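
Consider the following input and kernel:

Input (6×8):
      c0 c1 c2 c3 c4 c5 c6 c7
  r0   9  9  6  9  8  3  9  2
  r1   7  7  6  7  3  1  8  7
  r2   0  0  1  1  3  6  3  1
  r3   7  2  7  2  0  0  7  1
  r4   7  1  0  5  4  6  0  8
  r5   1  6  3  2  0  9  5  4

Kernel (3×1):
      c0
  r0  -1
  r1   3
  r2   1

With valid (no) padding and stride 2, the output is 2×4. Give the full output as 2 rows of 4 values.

12 13 4 18
28 20 1 18

Output[0,0]: The receptive field on the input at this output position is [9 / 7 / 0]. Elementwise product with the kernel and sum: 9·-1 + 7·3 + 0·1.
Output[0,1]: The receptive field on the input at this output position is [6 / 6 / 1]. Elementwise product with the kernel and sum: 6·-1 + 6·3 + 1·1.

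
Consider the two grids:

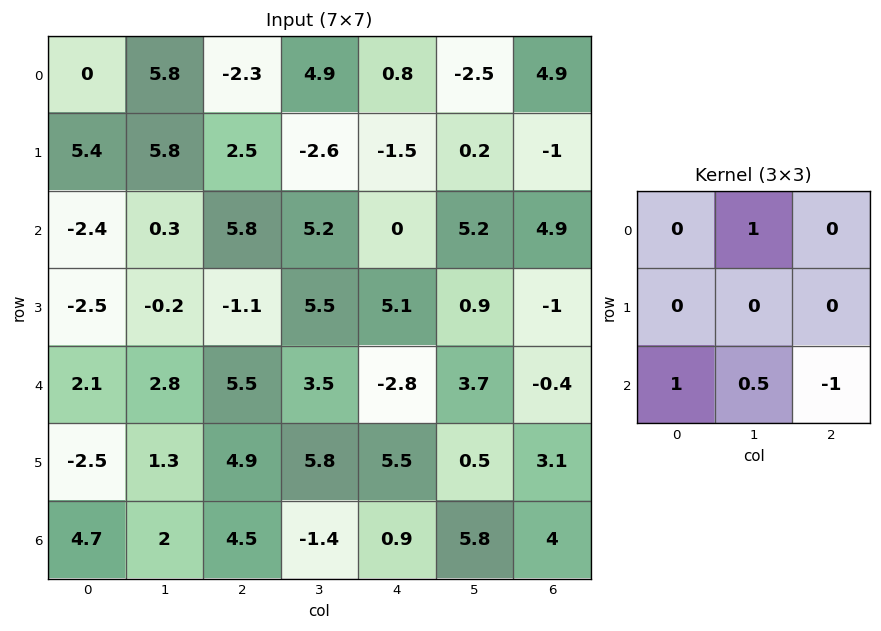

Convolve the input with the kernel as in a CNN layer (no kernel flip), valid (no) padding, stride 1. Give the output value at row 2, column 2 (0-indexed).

The receptive field on the input at this output position is [5.8 5.2 0 / -1.1 5.5 5.1 / 5.5 3.5 -2.8]. Elementwise product with the kernel and sum: 5.2·1 + 5.5·1 + 3.5·0.5 + -2.8·-1.

15.25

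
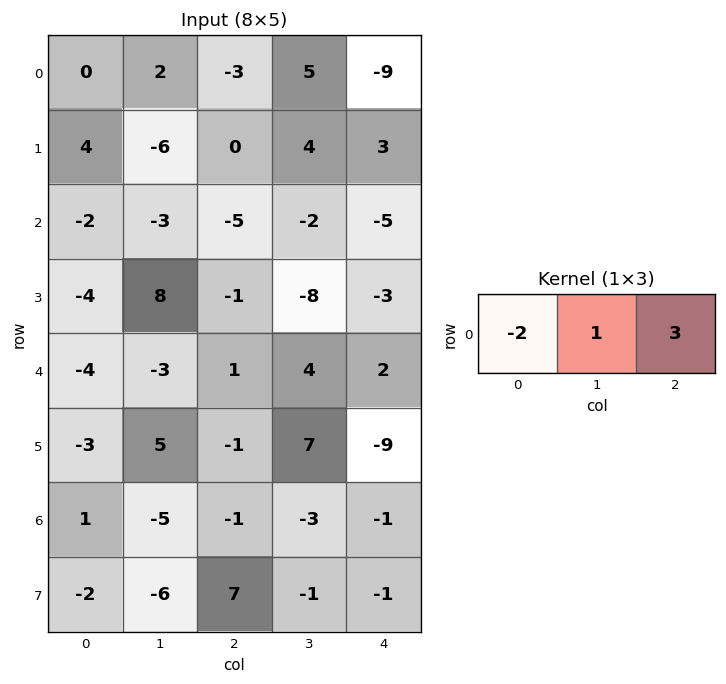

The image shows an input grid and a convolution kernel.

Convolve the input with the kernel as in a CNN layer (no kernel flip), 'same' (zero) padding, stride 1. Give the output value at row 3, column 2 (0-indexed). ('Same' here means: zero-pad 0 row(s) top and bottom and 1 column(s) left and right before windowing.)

The receptive field on the zero-padded input at this output position is [8 -1 -8]. Elementwise product with the kernel and sum: 8·-2 + -1·1 + -8·3.

-41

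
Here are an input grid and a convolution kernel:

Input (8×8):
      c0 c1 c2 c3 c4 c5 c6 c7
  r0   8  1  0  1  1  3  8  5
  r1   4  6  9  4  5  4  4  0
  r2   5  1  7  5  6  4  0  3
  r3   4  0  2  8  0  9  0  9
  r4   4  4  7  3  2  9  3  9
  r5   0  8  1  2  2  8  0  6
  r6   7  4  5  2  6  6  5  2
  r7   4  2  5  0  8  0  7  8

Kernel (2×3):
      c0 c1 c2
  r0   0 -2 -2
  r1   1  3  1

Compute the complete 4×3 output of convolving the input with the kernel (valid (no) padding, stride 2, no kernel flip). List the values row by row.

29 22 -1
-10 4 19
3 -1 2
-3 -3 -7

Output[0,0]: The receptive field on the input at this output position is [8 1 0 / 4 6 9]. Elementwise product with the kernel and sum: 1·-2 + 0·-2 + 4·1 + 6·3 + 9·1.
Output[0,1]: The receptive field on the input at this output position is [0 1 1 / 9 4 5]. Elementwise product with the kernel and sum: 1·-2 + 1·-2 + 9·1 + 4·3 + 5·1.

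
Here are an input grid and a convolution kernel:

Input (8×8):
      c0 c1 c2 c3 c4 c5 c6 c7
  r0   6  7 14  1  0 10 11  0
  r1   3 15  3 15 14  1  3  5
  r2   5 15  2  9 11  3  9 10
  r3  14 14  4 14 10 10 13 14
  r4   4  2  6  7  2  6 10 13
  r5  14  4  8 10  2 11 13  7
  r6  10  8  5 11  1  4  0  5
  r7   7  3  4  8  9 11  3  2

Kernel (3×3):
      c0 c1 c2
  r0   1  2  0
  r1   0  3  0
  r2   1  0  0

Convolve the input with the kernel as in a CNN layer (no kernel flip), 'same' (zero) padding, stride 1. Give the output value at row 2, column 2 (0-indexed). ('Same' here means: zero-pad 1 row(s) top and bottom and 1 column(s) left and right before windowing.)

41

The receptive field on the zero-padded input at this output position is [15 3 15 / 15 2 9 / 14 4 14]. Elementwise product with the kernel and sum: 15·1 + 3·2 + 2·3 + 14·1.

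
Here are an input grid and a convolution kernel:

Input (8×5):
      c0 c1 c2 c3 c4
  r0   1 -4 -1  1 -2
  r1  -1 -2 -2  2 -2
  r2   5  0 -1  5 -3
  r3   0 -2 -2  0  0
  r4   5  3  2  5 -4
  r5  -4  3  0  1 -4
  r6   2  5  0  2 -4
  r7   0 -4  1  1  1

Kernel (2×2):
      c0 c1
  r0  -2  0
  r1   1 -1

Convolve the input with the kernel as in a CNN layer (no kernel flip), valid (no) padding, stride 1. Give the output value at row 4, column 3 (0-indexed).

-5

The receptive field on the input at this output position is [5 -4 / 1 -4]. Elementwise product with the kernel and sum: 5·-2 + 1·1 + -4·-1.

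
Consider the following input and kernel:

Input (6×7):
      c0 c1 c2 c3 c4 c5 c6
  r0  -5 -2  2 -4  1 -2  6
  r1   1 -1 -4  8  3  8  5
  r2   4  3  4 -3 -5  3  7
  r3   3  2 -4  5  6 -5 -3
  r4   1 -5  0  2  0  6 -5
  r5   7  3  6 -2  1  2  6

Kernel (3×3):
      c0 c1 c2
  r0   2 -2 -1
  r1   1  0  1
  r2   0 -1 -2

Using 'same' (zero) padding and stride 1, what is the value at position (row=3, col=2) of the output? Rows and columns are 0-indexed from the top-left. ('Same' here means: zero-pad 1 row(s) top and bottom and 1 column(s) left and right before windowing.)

4

The receptive field on the zero-padded input at this output position is [3 4 -3 / 2 -4 5 / -5 0 2]. Elementwise product with the kernel and sum: 3·2 + 4·-2 + -3·-1 + 2·1 + 5·1 + 0·-1 + 2·-2.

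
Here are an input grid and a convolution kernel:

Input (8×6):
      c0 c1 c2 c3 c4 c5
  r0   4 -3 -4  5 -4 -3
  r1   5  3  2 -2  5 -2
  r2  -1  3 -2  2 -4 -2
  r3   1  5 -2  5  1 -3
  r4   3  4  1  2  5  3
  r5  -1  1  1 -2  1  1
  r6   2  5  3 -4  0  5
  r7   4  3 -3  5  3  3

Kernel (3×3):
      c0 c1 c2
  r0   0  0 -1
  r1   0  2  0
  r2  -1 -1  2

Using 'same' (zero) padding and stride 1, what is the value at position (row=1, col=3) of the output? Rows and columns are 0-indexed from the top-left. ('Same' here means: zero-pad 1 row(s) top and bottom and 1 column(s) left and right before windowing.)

-8

The receptive field on the zero-padded input at this output position is [-4 5 -4 / 2 -2 5 / -2 2 -4]. Elementwise product with the kernel and sum: -4·-1 + -2·2 + -2·-1 + 2·-1 + -4·2.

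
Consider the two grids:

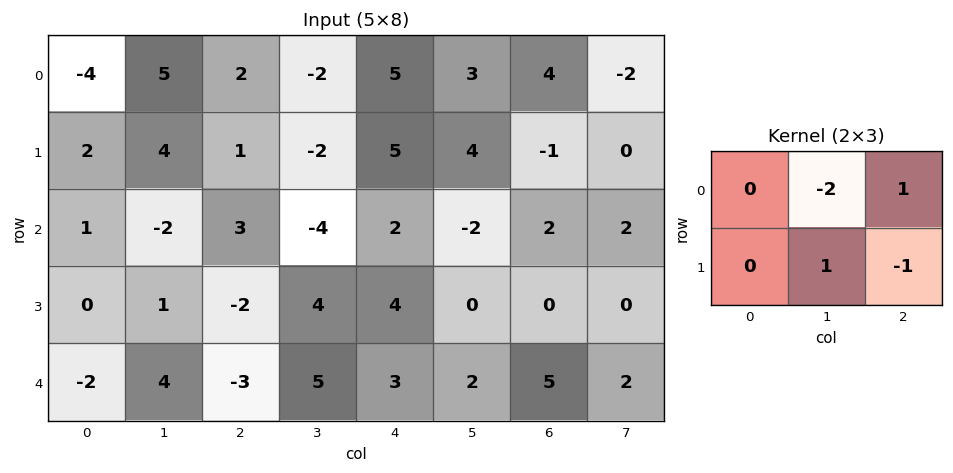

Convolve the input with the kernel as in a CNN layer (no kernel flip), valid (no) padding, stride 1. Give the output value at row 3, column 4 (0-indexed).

-3

The receptive field on the input at this output position is [4 0 0 / 3 2 5]. Elementwise product with the kernel and sum: 0·-2 + 0·1 + 2·1 + 5·-1.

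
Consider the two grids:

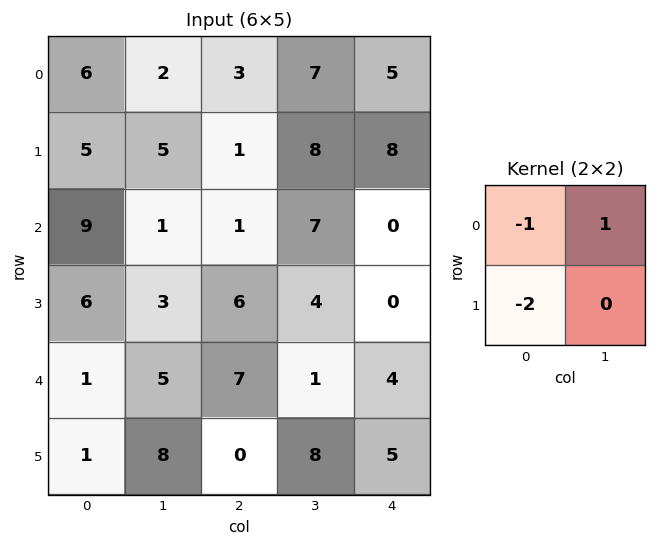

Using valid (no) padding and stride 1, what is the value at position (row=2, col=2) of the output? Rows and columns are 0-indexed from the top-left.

The receptive field on the input at this output position is [1 7 / 6 4]. Elementwise product with the kernel and sum: 1·-1 + 7·1 + 6·-2.

-6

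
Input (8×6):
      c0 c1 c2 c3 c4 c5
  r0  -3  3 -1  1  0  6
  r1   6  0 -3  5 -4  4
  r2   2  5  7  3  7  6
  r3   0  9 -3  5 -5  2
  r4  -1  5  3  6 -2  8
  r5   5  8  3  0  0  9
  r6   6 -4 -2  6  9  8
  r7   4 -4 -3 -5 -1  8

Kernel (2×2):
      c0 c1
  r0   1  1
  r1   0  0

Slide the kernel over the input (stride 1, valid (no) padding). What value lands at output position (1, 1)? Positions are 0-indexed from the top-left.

-3

The receptive field on the input at this output position is [0 -3 / 5 7]. Elementwise product with the kernel and sum: 0·1 + -3·1.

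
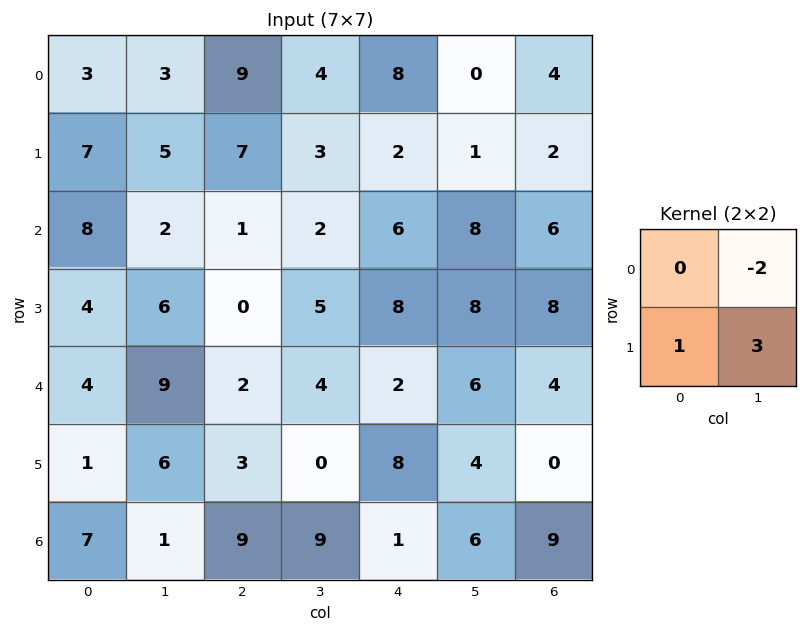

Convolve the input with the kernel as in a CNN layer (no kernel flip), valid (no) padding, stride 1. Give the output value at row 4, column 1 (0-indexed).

The receptive field on the input at this output position is [9 2 / 6 3]. Elementwise product with the kernel and sum: 2·-2 + 6·1 + 3·3.

11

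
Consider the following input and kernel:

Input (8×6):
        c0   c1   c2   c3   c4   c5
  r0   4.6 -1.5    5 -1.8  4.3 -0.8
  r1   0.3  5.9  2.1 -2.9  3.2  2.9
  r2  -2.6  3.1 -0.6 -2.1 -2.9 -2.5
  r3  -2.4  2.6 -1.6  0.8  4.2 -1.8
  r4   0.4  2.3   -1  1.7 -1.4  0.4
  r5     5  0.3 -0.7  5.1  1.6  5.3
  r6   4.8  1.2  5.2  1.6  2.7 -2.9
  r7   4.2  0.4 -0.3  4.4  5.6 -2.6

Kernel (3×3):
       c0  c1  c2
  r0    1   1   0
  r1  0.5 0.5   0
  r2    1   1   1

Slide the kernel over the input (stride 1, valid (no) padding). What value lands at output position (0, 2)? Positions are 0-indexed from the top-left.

-2.8

The receptive field on the input at this output position is [5 -1.8 4.3 / 2.1 -2.9 3.2 / -0.6 -2.1 -2.9]. Elementwise product with the kernel and sum: 5·1 + -1.8·1 + 2.1·0.5 + -2.9·0.5 + -0.6·1 + -2.1·1 + -2.9·1.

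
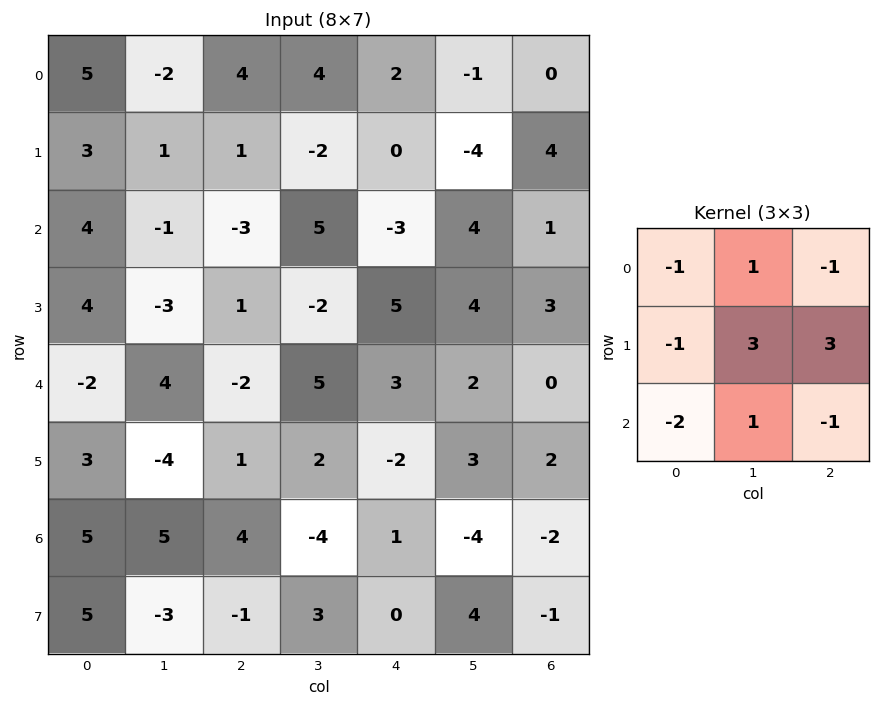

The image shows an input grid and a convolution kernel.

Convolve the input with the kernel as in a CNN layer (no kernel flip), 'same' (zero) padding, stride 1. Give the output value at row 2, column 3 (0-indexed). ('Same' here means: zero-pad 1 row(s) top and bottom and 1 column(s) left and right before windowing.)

The receptive field on the zero-padded input at this output position is [1 -2 0 / -3 5 -3 / 1 -2 5]. Elementwise product with the kernel and sum: 1·-1 + -2·1 + 0·-1 + -3·-1 + 5·3 + -3·3 + 1·-2 + -2·1 + 5·-1.

-3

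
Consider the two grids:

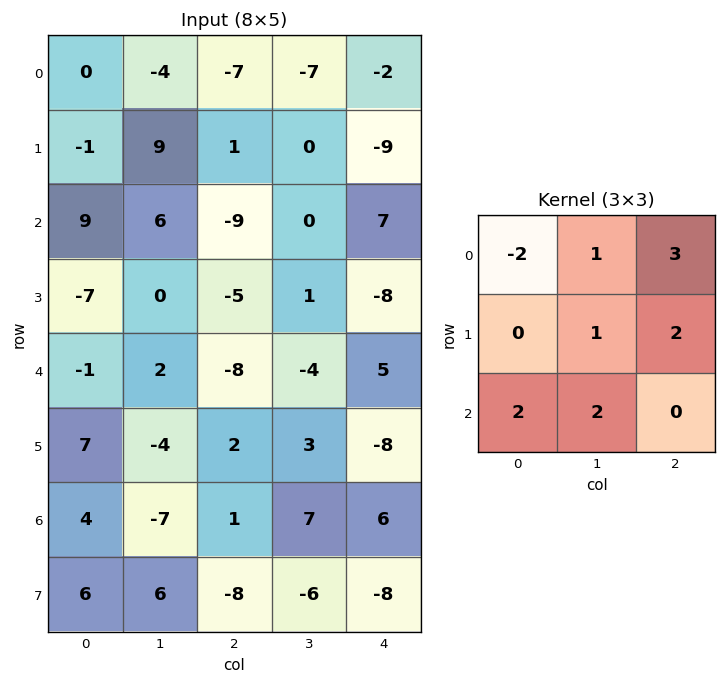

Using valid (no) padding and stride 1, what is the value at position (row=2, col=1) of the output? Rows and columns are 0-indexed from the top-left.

-36

The receptive field on the input at this output position is [6 -9 0 / 0 -5 1 / 2 -8 -4]. Elementwise product with the kernel and sum: 6·-2 + -9·1 + 0·3 + -5·1 + 1·2 + 2·2 + -8·2.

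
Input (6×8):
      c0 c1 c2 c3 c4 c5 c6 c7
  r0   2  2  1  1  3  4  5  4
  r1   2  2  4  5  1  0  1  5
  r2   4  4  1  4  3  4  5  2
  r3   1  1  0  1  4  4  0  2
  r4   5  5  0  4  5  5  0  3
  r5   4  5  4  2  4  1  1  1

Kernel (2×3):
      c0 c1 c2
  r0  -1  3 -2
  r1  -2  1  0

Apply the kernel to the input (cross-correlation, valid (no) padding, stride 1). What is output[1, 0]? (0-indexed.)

The receptive field on the input at this output position is [2 2 4 / 4 4 1]. Elementwise product with the kernel and sum: 2·-1 + 2·3 + 4·-2 + 4·-2 + 4·1.

-8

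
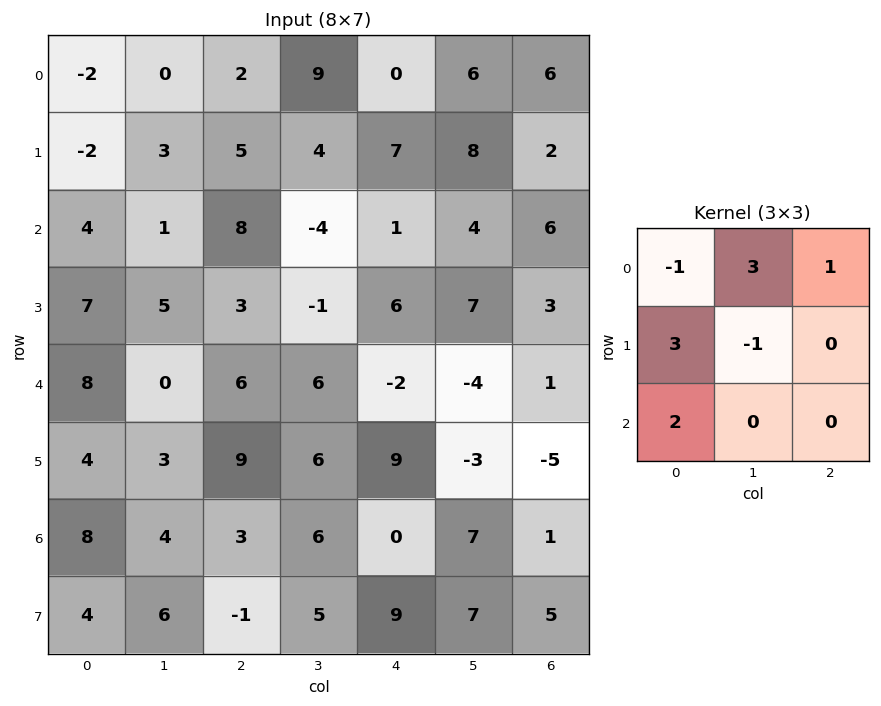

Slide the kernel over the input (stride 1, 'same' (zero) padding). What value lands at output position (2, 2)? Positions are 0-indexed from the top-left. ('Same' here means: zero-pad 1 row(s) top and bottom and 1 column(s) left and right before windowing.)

21

The receptive field on the zero-padded input at this output position is [3 5 4 / 1 8 -4 / 5 3 -1]. Elementwise product with the kernel and sum: 3·-1 + 5·3 + 4·1 + 1·3 + 8·-1 + 5·2.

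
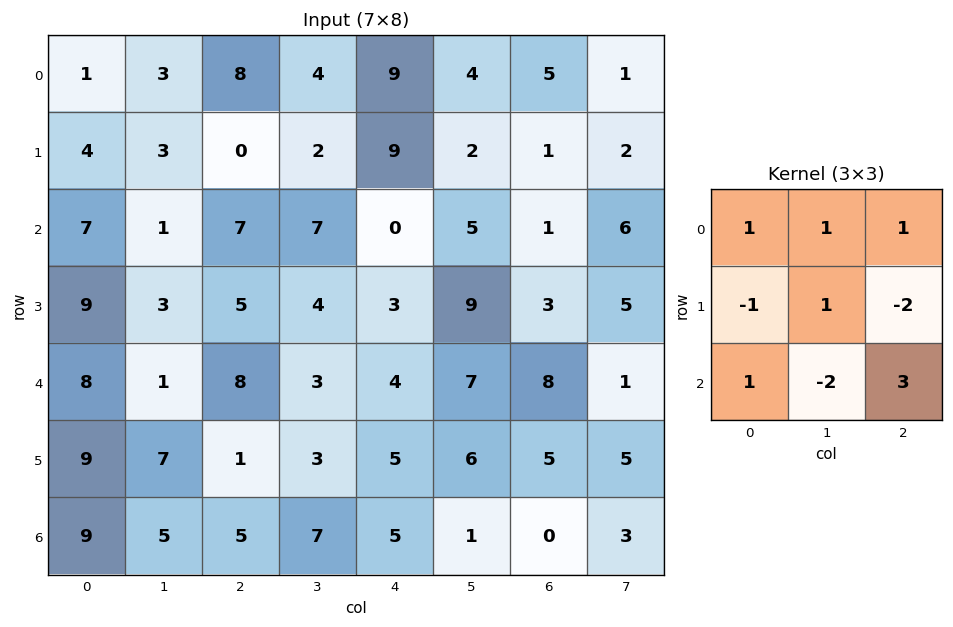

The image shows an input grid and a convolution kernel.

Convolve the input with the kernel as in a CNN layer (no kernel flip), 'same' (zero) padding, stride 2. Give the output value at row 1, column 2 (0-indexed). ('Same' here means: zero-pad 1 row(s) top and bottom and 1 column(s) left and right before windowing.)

The receptive field on the zero-padded input at this output position is [2 9 2 / 7 0 5 / 4 3 9]. Elementwise product with the kernel and sum: 2·1 + 9·1 + 2·1 + 7·-1 + 0·1 + 5·-2 + 4·1 + 3·-2 + 9·3.

21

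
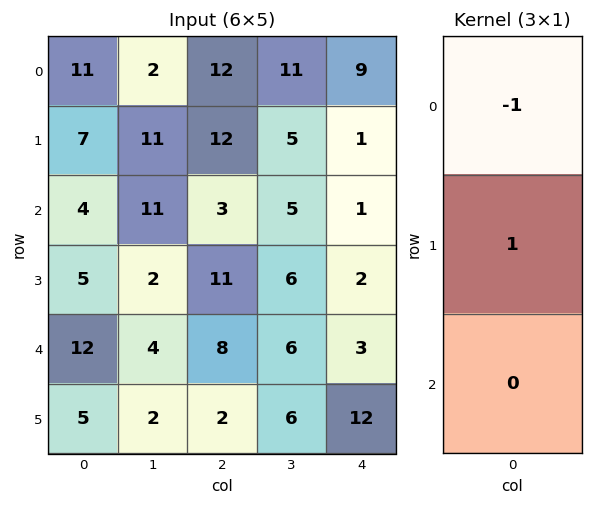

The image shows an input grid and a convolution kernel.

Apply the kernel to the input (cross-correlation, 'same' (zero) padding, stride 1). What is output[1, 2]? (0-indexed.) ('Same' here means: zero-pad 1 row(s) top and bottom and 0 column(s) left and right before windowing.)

The receptive field on the zero-padded input at this output position is [12 / 12 / 3]. Elementwise product with the kernel and sum: 12·-1 + 12·1.

0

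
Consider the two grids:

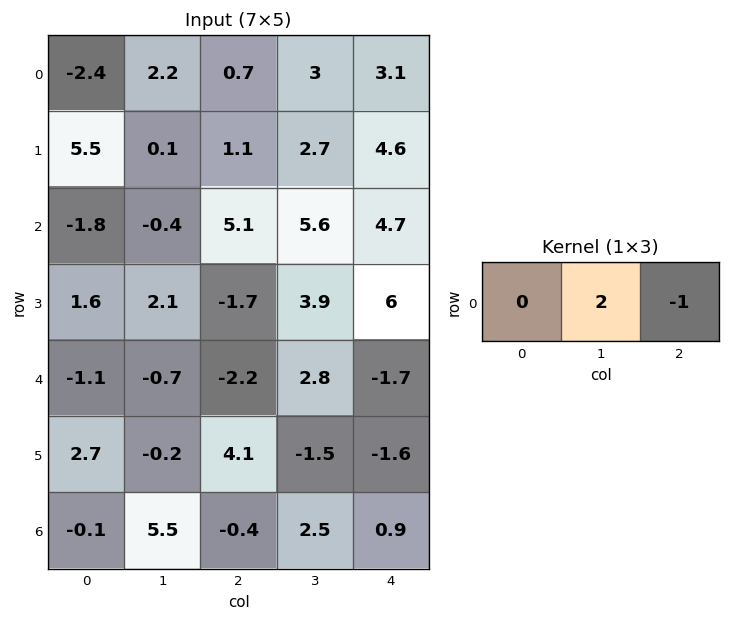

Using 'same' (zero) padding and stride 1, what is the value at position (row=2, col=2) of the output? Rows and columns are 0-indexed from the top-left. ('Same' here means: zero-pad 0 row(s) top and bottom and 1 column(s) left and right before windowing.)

4.6

The receptive field on the zero-padded input at this output position is [-0.4 5.1 5.6]. Elementwise product with the kernel and sum: 5.1·2 + 5.6·-1.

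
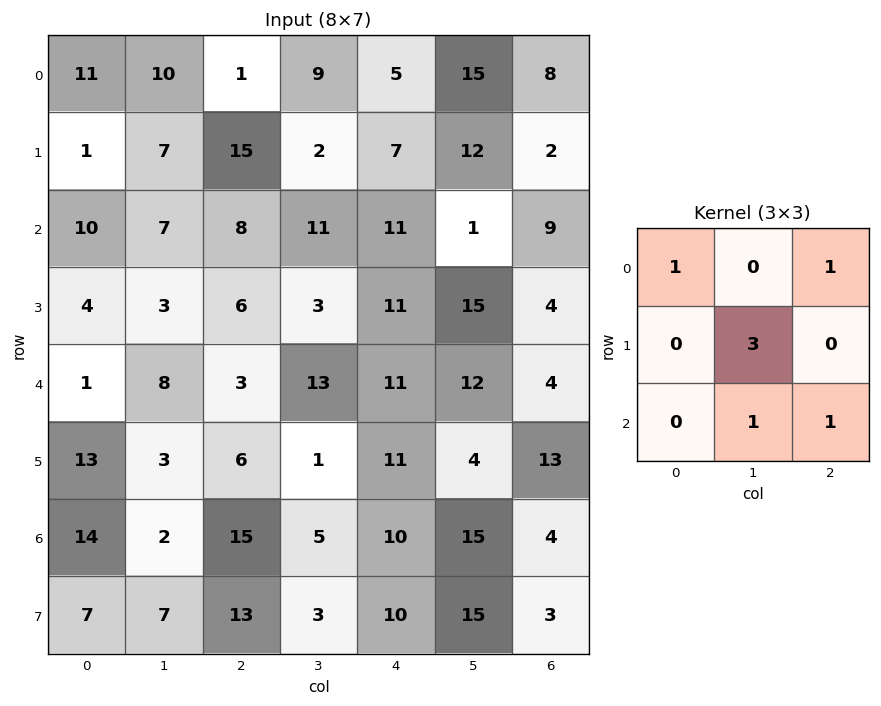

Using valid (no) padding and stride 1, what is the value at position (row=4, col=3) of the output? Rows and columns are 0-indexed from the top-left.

The receptive field on the input at this output position is [13 11 12 / 1 11 4 / 5 10 15]. Elementwise product with the kernel and sum: 13·1 + 12·1 + 11·3 + 10·1 + 15·1.

83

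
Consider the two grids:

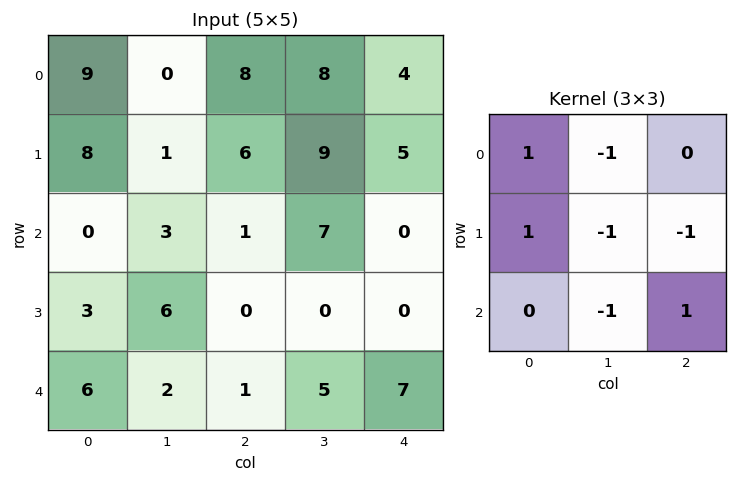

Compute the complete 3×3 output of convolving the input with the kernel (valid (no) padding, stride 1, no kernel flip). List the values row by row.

8 -16 -15
-3 -10 -9
-7 12 -4

Output[0,0]: The receptive field on the input at this output position is [9 0 8 / 8 1 6 / 0 3 1]. Elementwise product with the kernel and sum: 9·1 + 0·-1 + 8·1 + 1·-1 + 6·-1 + 3·-1 + 1·1.
Output[0,1]: The receptive field on the input at this output position is [0 8 8 / 1 6 9 / 3 1 7]. Elementwise product with the kernel and sum: 0·1 + 8·-1 + 1·1 + 6·-1 + 9·-1 + 1·-1 + 7·1.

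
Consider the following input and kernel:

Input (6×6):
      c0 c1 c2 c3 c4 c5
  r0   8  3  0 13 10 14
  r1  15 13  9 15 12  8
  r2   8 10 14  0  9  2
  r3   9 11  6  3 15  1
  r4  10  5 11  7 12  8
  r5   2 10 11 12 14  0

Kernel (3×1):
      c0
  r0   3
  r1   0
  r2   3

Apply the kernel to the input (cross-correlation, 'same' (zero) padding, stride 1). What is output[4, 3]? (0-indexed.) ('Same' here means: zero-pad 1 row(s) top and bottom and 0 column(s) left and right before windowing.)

45

The receptive field on the zero-padded input at this output position is [3 / 7 / 12]. Elementwise product with the kernel and sum: 3·3 + 12·3.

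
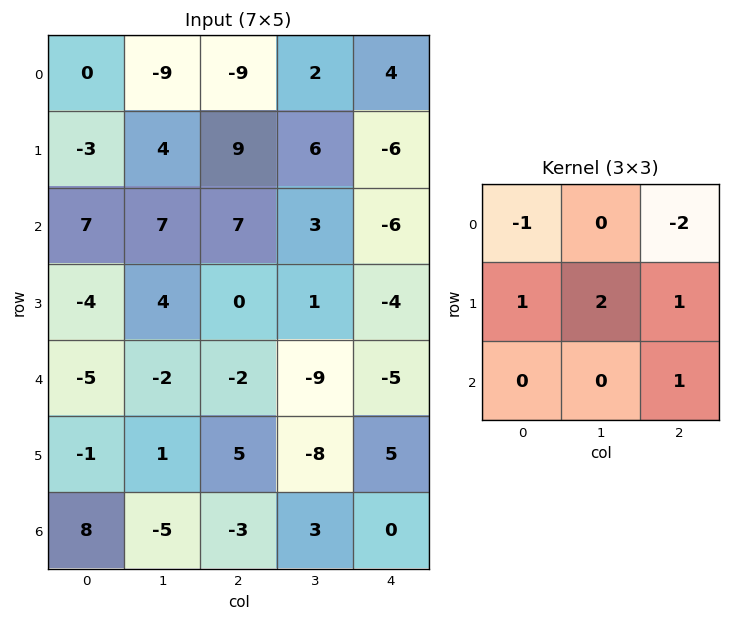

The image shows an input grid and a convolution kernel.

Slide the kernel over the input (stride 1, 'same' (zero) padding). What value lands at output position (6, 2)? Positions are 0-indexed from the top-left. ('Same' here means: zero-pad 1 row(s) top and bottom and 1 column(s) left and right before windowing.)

7

The receptive field on the zero-padded input at this output position is [1 5 -8 / -5 -3 3 / 0 0 0]. Elementwise product with the kernel and sum: 1·-1 + -8·-2 + -5·1 + -3·2 + 3·1 + 0·1.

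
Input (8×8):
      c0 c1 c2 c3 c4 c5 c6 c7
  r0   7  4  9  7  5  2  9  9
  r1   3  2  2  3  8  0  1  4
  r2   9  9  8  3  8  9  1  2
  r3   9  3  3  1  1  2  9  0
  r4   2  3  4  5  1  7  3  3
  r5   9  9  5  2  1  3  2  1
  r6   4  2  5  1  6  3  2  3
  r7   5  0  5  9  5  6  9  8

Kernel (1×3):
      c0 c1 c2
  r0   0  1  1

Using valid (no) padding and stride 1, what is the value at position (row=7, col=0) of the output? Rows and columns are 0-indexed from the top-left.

The receptive field on the input at this output position is [5 0 5]. Elementwise product with the kernel and sum: 0·1 + 5·1.

5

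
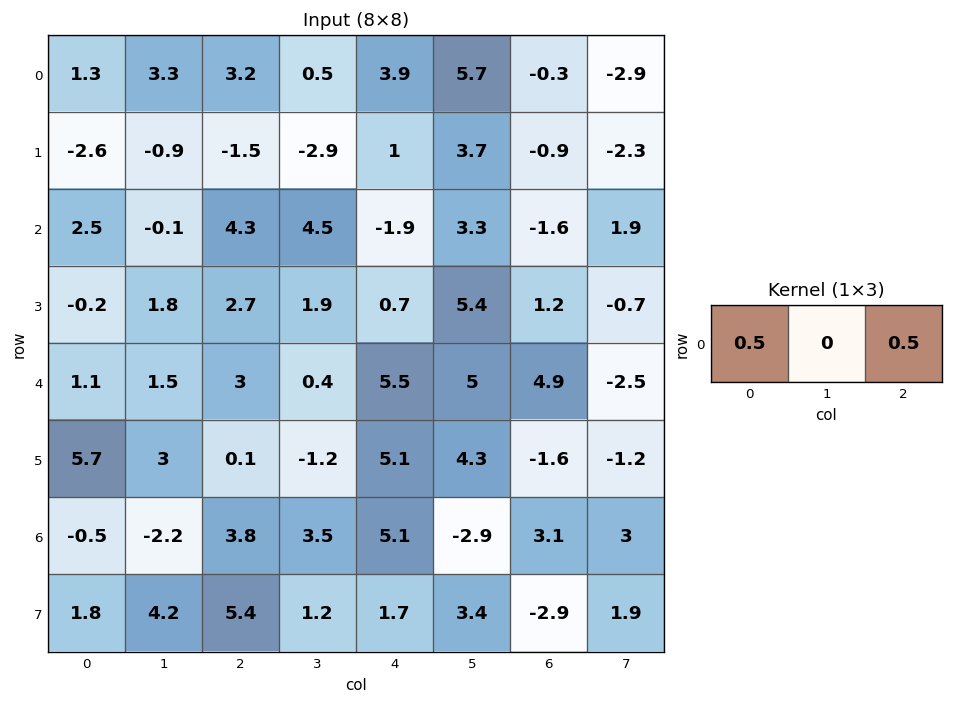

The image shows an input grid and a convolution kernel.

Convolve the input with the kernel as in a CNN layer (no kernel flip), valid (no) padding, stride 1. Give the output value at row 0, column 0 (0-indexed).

2.25

The receptive field on the input at this output position is [1.3 3.3 3.2]. Elementwise product with the kernel and sum: 1.3·0.5 + 3.2·0.5.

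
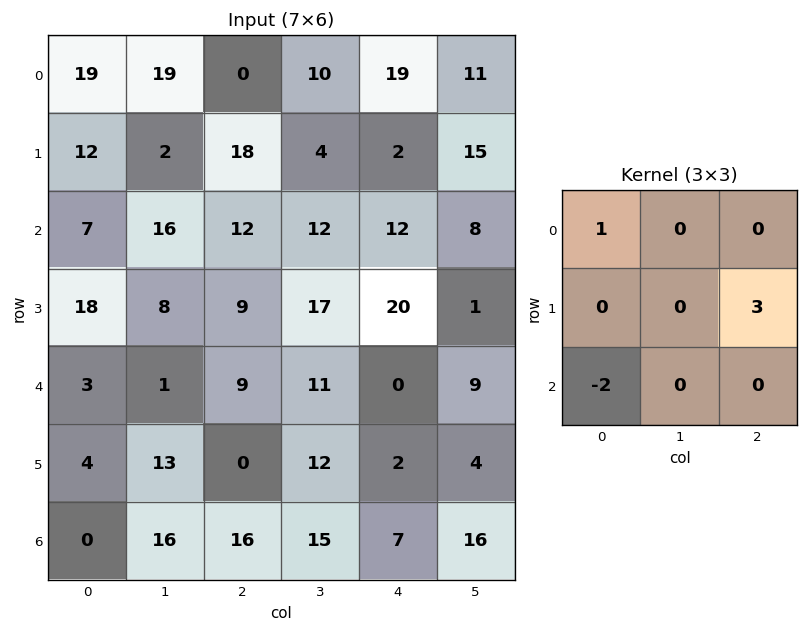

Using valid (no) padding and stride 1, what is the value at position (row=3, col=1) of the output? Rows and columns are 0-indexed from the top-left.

The receptive field on the input at this output position is [8 9 17 / 1 9 11 / 13 0 12]. Elementwise product with the kernel and sum: 8·1 + 11·3 + 13·-2.

15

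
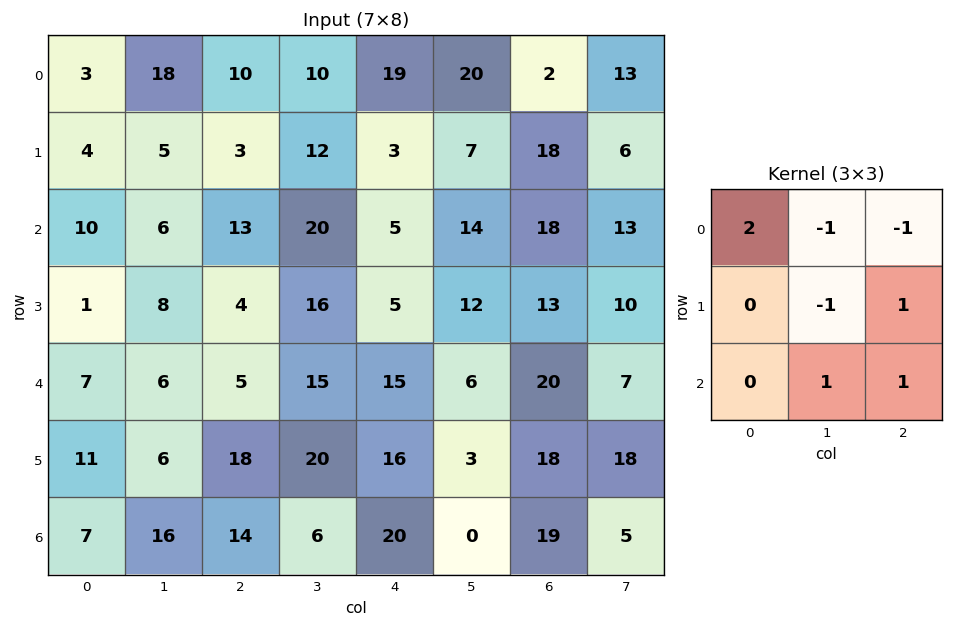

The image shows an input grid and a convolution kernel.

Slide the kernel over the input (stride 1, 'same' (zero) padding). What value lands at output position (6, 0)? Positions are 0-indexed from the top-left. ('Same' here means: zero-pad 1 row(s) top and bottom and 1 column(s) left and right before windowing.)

-8

The receptive field on the zero-padded input at this output position is [0 11 6 / 0 7 16 / 0 0 0]. Elementwise product with the kernel and sum: 0·2 + 11·-1 + 6·-1 + 7·-1 + 16·1 + 0·1 + 0·1.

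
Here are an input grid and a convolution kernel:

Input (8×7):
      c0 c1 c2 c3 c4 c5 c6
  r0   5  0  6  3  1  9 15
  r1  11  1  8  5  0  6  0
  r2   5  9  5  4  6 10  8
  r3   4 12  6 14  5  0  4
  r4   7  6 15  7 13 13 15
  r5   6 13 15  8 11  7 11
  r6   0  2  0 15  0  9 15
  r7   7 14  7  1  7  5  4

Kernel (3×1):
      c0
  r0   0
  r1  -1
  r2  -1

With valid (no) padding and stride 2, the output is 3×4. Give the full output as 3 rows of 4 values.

Output[0,0]: The receptive field on the input at this output position is [5 / 11 / 5]. Elementwise product with the kernel and sum: 11·-1 + 5·-1.

-16 -13 -6 -8
-11 -21 -18 -19
-6 -15 -11 -26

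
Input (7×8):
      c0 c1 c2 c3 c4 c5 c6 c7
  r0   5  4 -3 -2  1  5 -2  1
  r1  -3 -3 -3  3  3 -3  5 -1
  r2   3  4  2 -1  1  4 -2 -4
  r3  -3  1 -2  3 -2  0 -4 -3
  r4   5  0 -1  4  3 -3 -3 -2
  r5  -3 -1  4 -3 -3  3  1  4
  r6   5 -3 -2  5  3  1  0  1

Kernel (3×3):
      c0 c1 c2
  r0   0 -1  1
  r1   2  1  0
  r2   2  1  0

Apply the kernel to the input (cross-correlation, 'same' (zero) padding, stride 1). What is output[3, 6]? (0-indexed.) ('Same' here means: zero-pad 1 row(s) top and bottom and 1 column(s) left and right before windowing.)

The receptive field on the zero-padded input at this output position is [4 -2 -4 / 0 -4 -3 / -3 -3 -2]. Elementwise product with the kernel and sum: -2·-1 + -4·1 + 0·2 + -4·1 + -3·2 + -3·1.

-15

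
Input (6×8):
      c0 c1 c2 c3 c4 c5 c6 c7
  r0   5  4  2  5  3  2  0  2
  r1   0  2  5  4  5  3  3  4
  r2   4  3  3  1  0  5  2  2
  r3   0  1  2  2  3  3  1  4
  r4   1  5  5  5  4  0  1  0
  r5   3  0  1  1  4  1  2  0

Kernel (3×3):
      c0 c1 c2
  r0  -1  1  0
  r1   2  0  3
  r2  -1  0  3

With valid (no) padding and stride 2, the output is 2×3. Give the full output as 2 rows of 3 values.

Output[0,0]: The receptive field on the input at this output position is [5 4 2 / 0 2 5 / 4 3 3]. Elementwise product with the kernel and sum: 5·-1 + 4·1 + 0·2 + 5·3 + 4·-1 + 3·3.

19 25 24
19 18 13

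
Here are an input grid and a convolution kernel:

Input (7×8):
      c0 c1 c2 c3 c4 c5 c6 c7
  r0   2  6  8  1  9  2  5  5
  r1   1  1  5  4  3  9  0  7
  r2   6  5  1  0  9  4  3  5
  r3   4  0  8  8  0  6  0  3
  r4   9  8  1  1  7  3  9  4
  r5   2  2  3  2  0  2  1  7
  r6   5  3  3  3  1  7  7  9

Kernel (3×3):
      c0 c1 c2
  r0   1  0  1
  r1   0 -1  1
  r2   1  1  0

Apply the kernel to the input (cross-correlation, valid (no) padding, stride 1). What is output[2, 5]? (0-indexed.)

The receptive field on the input at this output position is [4 3 5 / 6 0 3 / 3 9 4]. Elementwise product with the kernel and sum: 4·1 + 5·1 + 0·-1 + 3·1 + 3·1 + 9·1.

24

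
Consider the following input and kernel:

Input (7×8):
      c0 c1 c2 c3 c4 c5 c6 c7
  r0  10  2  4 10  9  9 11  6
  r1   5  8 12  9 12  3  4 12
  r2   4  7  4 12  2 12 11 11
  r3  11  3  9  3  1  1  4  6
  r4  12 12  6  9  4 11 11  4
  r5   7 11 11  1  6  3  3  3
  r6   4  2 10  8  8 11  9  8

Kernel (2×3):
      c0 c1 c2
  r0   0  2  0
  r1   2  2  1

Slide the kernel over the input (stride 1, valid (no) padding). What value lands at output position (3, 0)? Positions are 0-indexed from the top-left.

60

The receptive field on the input at this output position is [11 3 9 / 12 12 6]. Elementwise product with the kernel and sum: 3·2 + 12·2 + 12·2 + 6·1.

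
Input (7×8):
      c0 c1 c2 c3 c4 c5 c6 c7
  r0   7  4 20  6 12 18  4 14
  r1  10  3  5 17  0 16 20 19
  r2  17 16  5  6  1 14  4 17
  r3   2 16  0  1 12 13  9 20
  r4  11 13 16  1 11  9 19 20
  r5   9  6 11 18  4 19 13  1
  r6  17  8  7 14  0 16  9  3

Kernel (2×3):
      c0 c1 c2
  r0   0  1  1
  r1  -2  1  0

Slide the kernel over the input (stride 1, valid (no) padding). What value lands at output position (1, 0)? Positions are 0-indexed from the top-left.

The receptive field on the input at this output position is [10 3 5 / 17 16 5]. Elementwise product with the kernel and sum: 3·1 + 5·1 + 17·-2 + 16·1.

-10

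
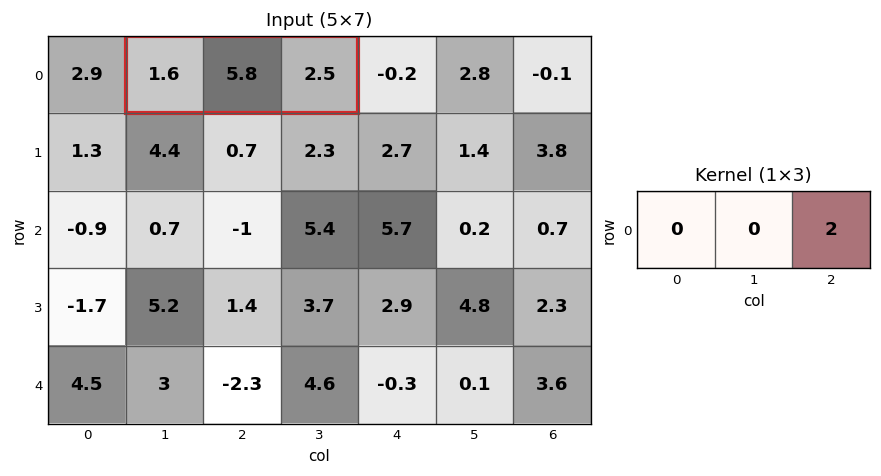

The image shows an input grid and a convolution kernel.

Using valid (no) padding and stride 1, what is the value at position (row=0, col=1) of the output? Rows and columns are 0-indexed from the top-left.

5

The receptive field on the input at this output position is [1.6 5.8 2.5]. Elementwise product with the kernel and sum: 2.5·2.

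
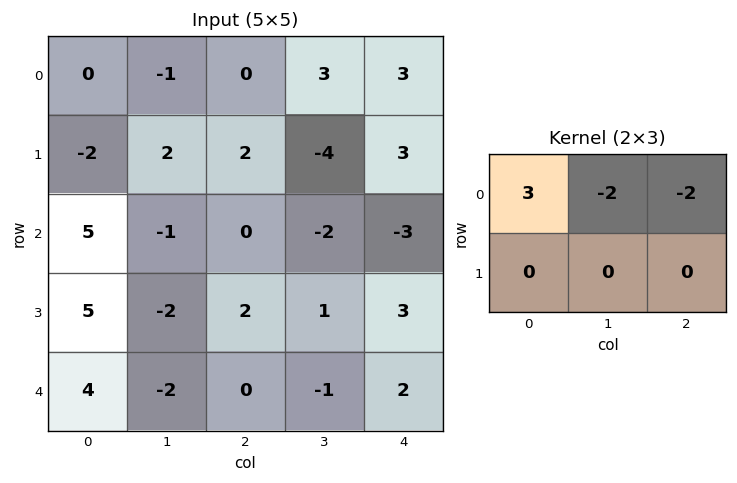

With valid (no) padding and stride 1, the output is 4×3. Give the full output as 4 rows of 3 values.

Output[0,0]: The receptive field on the input at this output position is [0 -1 0 / -2 2 2]. Elementwise product with the kernel and sum: 0·3 + -1·-2 + 0·-2.
Output[0,1]: The receptive field on the input at this output position is [-1 0 3 / 2 2 -4]. Elementwise product with the kernel and sum: -1·3 + 0·-2 + 3·-2.

2 -9 -12
-14 10 8
17 1 10
15 -12 -2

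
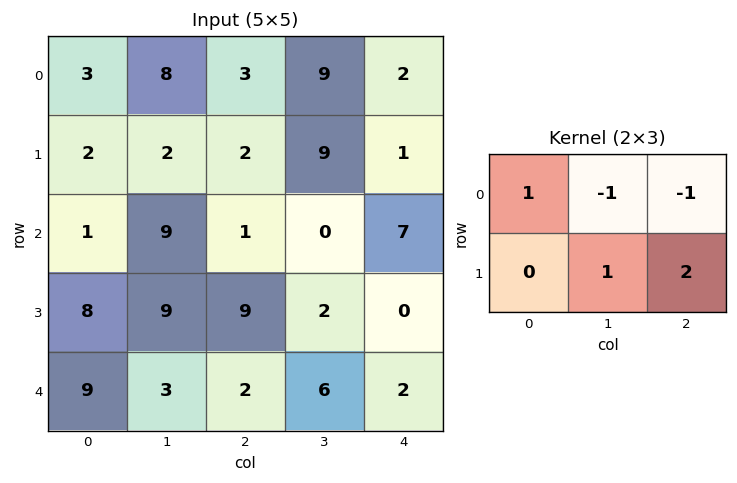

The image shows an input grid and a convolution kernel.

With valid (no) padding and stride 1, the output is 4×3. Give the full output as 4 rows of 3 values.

Output[0,0]: The receptive field on the input at this output position is [3 8 3 / 2 2 2]. Elementwise product with the kernel and sum: 3·1 + 8·-1 + 3·-1 + 2·1 + 2·2.

-2 16 3
9 -8 6
18 21 -4
-3 12 17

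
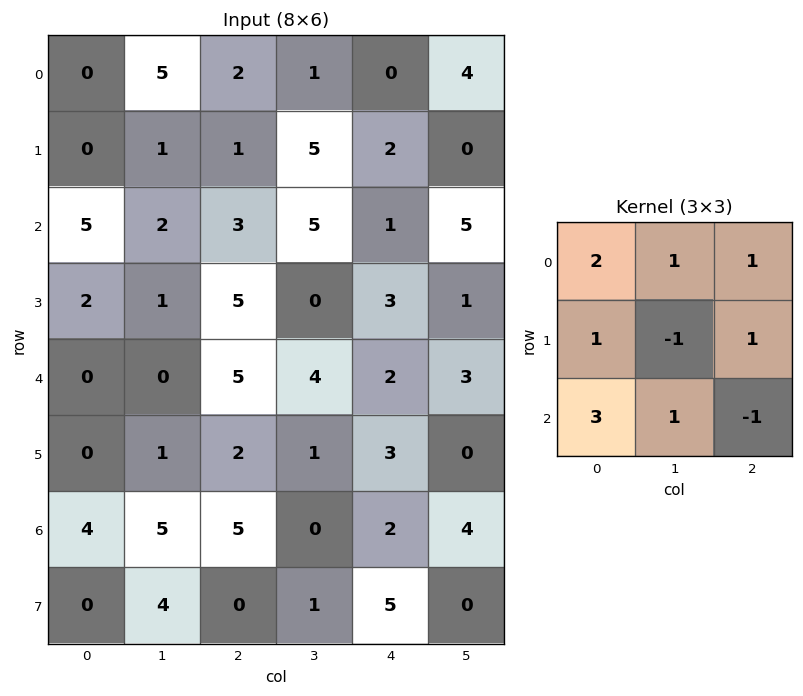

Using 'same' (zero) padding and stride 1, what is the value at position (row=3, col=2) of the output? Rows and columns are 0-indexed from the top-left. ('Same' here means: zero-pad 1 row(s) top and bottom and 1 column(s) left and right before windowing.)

The receptive field on the zero-padded input at this output position is [2 3 5 / 1 5 0 / 0 5 4]. Elementwise product with the kernel and sum: 2·2 + 3·1 + 5·1 + 1·1 + 5·-1 + 0·1 + 0·3 + 5·1 + 4·-1.

9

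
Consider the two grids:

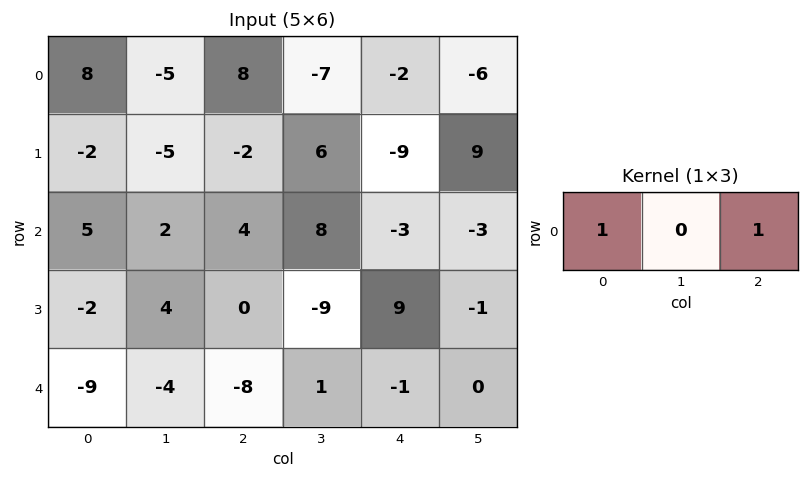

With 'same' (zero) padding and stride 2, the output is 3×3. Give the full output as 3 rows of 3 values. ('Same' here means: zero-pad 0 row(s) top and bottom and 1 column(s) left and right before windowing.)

-5 -12 -13
2 10 5
-4 -3 1

Output[0,0]: The receptive field on the zero-padded input at this output position is [0 8 -5]. Elementwise product with the kernel and sum: 0·1 + -5·1.
Output[0,1]: The receptive field on the zero-padded input at this output position is [-5 8 -7]. Elementwise product with the kernel and sum: -5·1 + -7·1.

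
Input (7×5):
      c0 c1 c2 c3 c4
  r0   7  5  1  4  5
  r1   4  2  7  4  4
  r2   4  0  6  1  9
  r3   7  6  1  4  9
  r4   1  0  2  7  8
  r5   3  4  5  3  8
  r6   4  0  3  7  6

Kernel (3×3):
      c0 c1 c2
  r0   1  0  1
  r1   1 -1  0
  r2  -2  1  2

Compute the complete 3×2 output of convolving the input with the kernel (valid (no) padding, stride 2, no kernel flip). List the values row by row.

Output[0,0]: The receptive field on the input at this output position is [7 5 1 / 4 2 7 / 4 0 6]. Elementwise product with the kernel and sum: 7·1 + 1·1 + 4·1 + 2·-1 + 4·-2 + 0·1 + 6·2.

14 16
13 31
0 25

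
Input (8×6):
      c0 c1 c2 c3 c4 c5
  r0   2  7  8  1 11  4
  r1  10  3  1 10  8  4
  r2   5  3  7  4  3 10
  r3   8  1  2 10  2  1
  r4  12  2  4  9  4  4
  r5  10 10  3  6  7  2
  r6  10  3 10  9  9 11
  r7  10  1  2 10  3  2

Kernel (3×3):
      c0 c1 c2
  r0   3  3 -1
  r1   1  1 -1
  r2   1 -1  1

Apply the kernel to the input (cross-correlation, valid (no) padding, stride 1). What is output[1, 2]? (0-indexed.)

27

The receptive field on the input at this output position is [1 10 8 / 7 4 3 / 2 10 2]. Elementwise product with the kernel and sum: 1·3 + 10·3 + 8·-1 + 7·1 + 4·1 + 3·-1 + 2·1 + 10·-1 + 2·1.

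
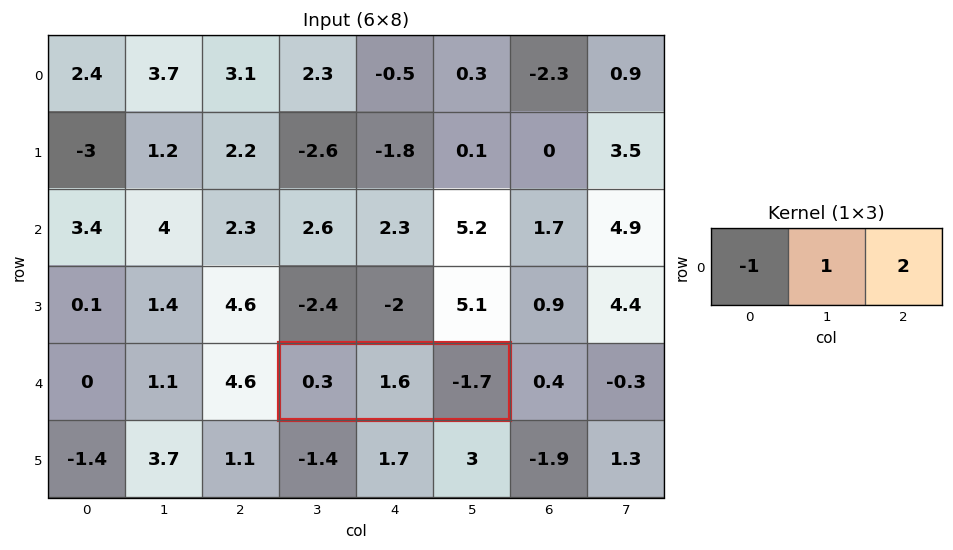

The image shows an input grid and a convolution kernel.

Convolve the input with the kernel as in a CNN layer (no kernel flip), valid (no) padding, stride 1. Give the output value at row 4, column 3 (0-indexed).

The receptive field on the input at this output position is [0.3 1.6 -1.7]. Elementwise product with the kernel and sum: 0.3·-1 + 1.6·1 + -1.7·2.

-2.1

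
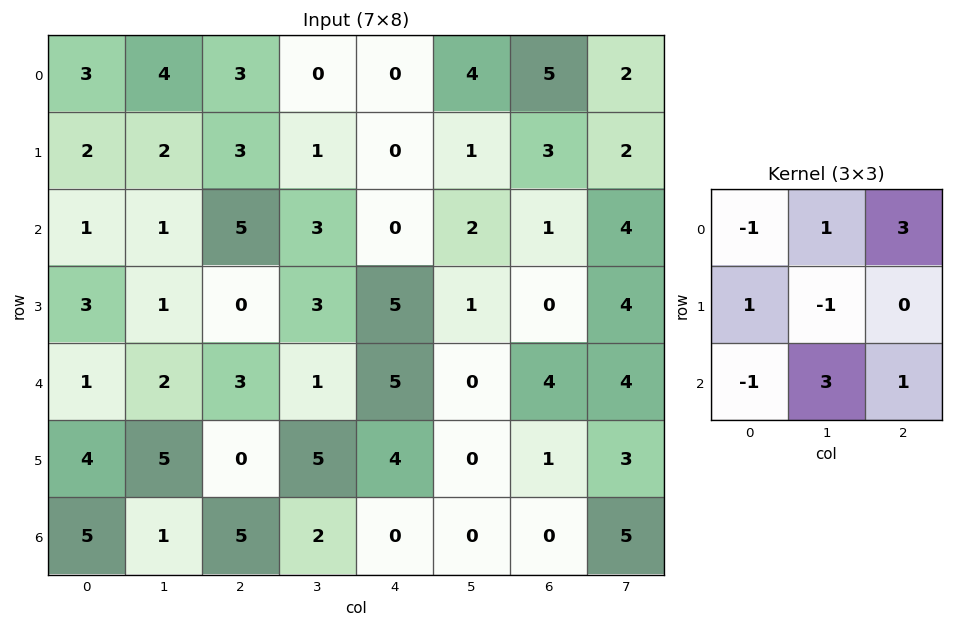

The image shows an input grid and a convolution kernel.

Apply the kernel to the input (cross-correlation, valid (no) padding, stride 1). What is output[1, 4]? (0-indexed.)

6

The receptive field on the input at this output position is [0 1 3 / 0 2 1 / 5 1 0]. Elementwise product with the kernel and sum: 0·-1 + 1·1 + 3·3 + 0·1 + 2·-1 + 5·-1 + 1·3 + 0·1.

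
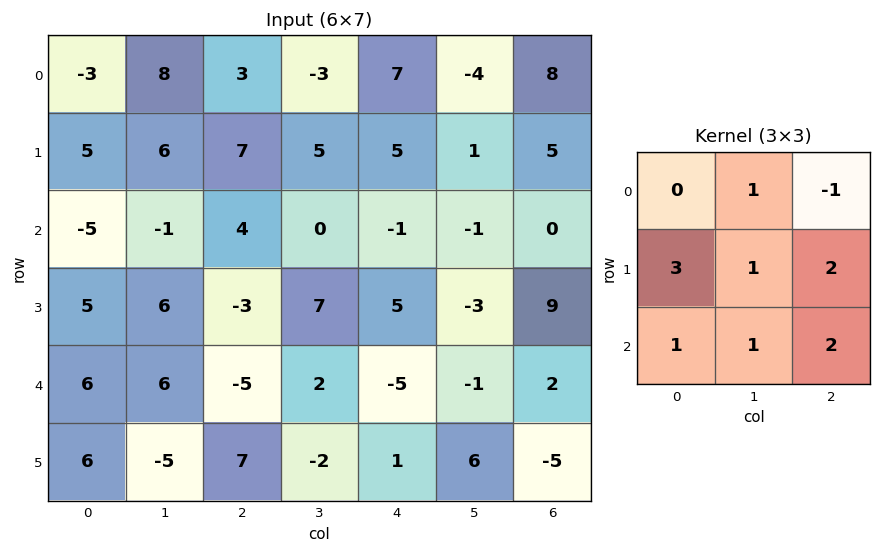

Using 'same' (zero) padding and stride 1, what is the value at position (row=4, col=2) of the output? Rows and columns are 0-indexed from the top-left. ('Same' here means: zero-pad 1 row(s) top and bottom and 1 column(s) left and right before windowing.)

The receptive field on the zero-padded input at this output position is [6 -3 7 / 6 -5 2 / -5 7 -2]. Elementwise product with the kernel and sum: -3·1 + 7·-1 + 6·3 + -5·1 + 2·2 + -5·1 + 7·1 + -2·2.

5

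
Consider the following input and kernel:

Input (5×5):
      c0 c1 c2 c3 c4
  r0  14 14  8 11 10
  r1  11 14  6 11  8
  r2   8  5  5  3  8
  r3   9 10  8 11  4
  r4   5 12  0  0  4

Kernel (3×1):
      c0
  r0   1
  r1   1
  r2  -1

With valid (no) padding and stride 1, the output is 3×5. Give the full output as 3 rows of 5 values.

17 23 9 19 10
10 9 3 3 12
12 3 13 14 8

Output[0,0]: The receptive field on the input at this output position is [14 / 11 / 8]. Elementwise product with the kernel and sum: 14·1 + 11·1 + 8·-1.
Output[0,1]: The receptive field on the input at this output position is [14 / 14 / 5]. Elementwise product with the kernel and sum: 14·1 + 14·1 + 5·-1.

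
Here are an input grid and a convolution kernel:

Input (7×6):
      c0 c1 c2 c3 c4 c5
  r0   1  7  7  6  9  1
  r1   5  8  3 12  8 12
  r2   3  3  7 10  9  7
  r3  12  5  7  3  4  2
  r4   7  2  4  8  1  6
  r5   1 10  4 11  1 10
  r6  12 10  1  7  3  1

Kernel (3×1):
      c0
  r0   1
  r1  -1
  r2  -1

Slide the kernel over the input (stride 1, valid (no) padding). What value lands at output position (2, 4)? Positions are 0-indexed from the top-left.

The receptive field on the input at this output position is [9 / 4 / 1]. Elementwise product with the kernel and sum: 9·1 + 4·-1 + 1·-1.

4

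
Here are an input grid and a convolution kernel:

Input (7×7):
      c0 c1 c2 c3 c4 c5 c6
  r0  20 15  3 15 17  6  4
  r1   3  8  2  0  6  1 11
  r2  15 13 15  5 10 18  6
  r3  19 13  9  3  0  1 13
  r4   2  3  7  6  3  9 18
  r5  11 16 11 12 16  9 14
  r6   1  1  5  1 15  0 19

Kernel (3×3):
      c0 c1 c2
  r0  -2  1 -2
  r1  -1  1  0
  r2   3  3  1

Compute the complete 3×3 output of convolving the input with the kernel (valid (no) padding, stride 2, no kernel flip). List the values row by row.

73 43 49
-31 -9 41
1 20 24

Output[0,0]: The receptive field on the input at this output position is [20 15 3 / 3 8 2 / 15 13 15]. Elementwise product with the kernel and sum: 20·-2 + 15·1 + 3·-2 + 3·-1 + 8·1 + 15·3 + 13·3 + 15·1.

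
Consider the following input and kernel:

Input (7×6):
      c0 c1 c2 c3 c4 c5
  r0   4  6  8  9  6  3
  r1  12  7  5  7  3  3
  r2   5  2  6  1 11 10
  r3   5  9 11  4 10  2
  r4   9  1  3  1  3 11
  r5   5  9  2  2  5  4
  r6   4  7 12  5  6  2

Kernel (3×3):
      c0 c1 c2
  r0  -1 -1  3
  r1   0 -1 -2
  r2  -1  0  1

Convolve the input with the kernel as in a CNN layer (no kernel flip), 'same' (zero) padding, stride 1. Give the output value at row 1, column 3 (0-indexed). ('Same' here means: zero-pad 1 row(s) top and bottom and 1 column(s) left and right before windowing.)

-7

The receptive field on the zero-padded input at this output position is [8 9 6 / 5 7 3 / 6 1 11]. Elementwise product with the kernel and sum: 8·-1 + 9·-1 + 6·3 + 7·-1 + 3·-2 + 6·-1 + 11·1.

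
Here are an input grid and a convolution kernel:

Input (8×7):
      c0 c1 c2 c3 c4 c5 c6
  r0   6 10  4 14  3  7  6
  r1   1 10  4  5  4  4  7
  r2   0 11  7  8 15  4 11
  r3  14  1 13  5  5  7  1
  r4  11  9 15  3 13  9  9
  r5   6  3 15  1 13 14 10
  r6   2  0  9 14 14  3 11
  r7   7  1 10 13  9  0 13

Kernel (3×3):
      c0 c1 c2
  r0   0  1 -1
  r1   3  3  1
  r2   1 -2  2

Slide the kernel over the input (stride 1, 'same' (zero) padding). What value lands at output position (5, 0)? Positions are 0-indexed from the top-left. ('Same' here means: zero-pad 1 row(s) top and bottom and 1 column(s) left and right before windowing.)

19

The receptive field on the zero-padded input at this output position is [0 11 9 / 0 6 3 / 0 2 0]. Elementwise product with the kernel and sum: 11·1 + 9·-1 + 0·3 + 6·3 + 3·1 + 0·1 + 2·-2 + 0·2.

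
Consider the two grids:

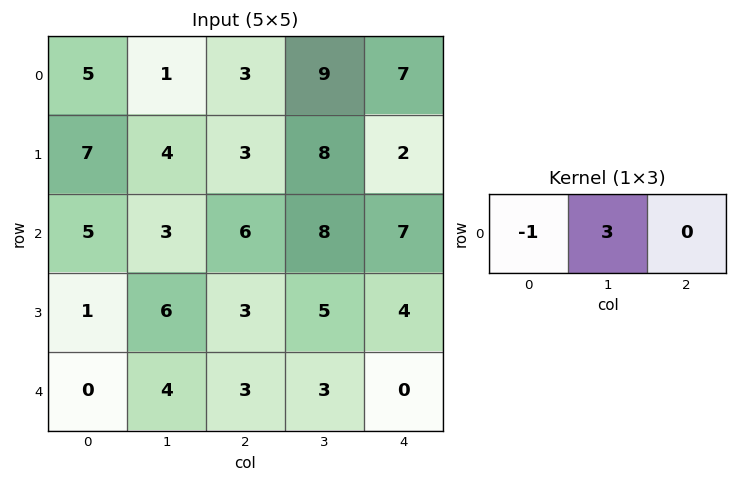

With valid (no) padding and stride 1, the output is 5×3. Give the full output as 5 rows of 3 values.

Output[0,0]: The receptive field on the input at this output position is [5 1 3]. Elementwise product with the kernel and sum: 5·-1 + 1·3.

-2 8 24
5 5 21
4 15 18
17 3 12
12 5 6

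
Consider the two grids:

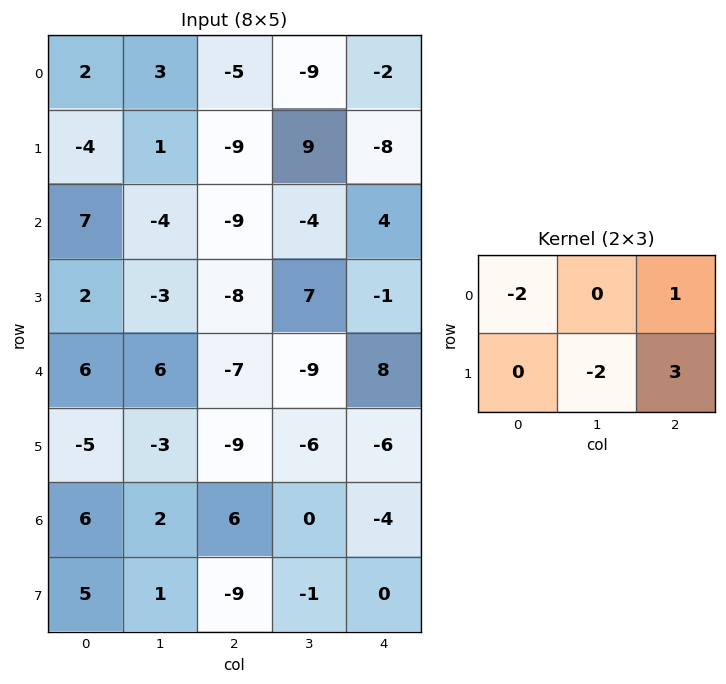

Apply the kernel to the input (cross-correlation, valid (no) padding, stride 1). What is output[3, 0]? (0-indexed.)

-45

The receptive field on the input at this output position is [2 -3 -8 / 6 6 -7]. Elementwise product with the kernel and sum: 2·-2 + -8·1 + 6·-2 + -7·3.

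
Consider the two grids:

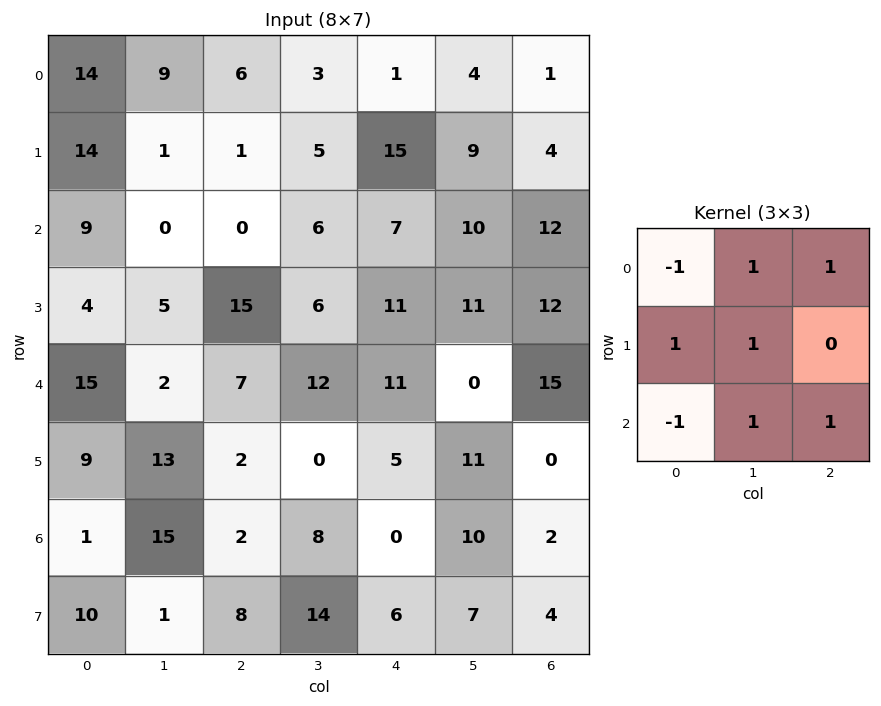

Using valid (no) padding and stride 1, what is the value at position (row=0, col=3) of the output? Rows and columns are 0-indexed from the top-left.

The receptive field on the input at this output position is [3 1 4 / 5 15 9 / 6 7 10]. Elementwise product with the kernel and sum: 3·-1 + 1·1 + 4·1 + 5·1 + 15·1 + 6·-1 + 7·1 + 10·1.

33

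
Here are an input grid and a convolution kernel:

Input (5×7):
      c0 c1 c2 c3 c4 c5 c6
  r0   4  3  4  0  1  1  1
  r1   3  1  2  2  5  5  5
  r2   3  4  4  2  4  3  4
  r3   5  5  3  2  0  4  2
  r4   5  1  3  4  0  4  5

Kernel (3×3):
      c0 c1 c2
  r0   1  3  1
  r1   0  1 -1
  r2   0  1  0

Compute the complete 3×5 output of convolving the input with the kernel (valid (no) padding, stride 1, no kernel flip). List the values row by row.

20 19 4 8 8
13 14 13 23 28
22 22 20 13 23

Output[0,0]: The receptive field on the input at this output position is [4 3 4 / 3 1 2 / 3 4 4]. Elementwise product with the kernel and sum: 4·1 + 3·3 + 4·1 + 1·1 + 2·-1 + 4·1.
Output[0,1]: The receptive field on the input at this output position is [3 4 0 / 1 2 2 / 4 4 2]. Elementwise product with the kernel and sum: 3·1 + 4·3 + 0·1 + 2·1 + 2·-1 + 4·1.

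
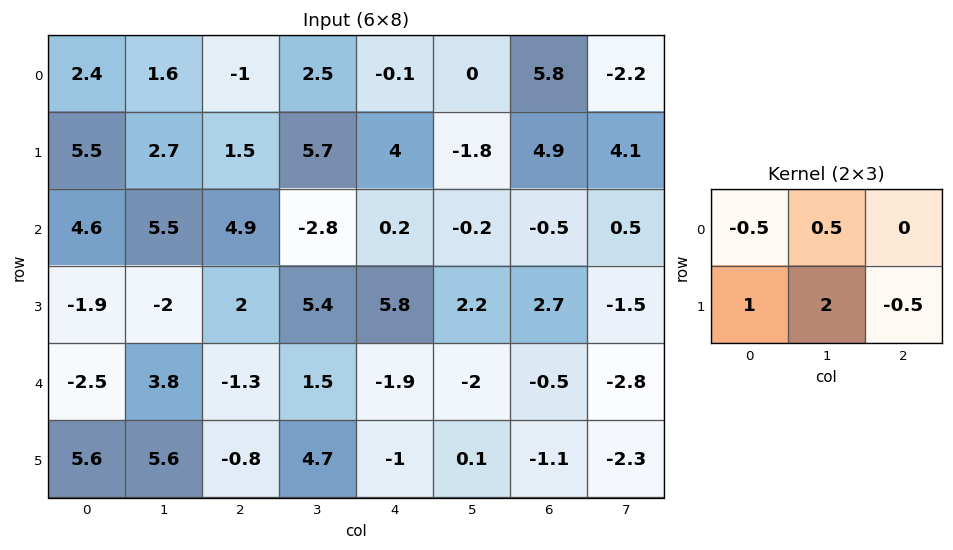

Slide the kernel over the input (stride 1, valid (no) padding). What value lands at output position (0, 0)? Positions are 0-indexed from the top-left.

The receptive field on the input at this output position is [2.4 1.6 -1 / 5.5 2.7 1.5]. Elementwise product with the kernel and sum: 2.4·-0.5 + 1.6·0.5 + 5.5·1 + 2.7·2 + 1.5·-0.5.

9.75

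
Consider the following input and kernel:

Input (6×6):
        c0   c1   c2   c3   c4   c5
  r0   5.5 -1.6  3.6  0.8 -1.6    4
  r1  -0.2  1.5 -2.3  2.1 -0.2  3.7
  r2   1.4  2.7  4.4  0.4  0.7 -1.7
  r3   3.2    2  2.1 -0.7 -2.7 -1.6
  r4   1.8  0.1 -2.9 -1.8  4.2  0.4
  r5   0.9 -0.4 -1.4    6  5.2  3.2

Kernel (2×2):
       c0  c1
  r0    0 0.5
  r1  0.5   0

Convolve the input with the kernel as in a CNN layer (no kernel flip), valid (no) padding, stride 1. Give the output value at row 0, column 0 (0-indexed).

-0.9

The receptive field on the input at this output position is [5.5 -1.6 / -0.2 1.5]. Elementwise product with the kernel and sum: -1.6·0.5 + -0.2·0.5.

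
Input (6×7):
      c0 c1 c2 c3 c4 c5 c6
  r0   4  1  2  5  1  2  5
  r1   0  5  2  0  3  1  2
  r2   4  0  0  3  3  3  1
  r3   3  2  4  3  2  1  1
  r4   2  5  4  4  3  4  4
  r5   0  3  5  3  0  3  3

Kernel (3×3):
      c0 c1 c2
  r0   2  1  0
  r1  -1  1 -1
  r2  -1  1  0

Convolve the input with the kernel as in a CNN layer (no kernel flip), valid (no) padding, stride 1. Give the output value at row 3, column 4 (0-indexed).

5

The receptive field on the input at this output position is [2 1 1 / 3 4 4 / 0 3 3]. Elementwise product with the kernel and sum: 2·2 + 1·1 + 3·-1 + 4·1 + 4·-1 + 0·-1 + 3·1.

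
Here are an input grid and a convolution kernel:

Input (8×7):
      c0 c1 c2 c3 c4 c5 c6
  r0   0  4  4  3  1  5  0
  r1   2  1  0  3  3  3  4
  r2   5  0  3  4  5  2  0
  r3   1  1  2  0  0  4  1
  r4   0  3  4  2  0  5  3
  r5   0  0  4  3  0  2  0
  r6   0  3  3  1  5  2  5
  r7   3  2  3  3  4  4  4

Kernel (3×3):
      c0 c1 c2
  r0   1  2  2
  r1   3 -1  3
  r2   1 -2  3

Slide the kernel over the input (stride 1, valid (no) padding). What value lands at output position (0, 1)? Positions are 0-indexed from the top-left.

36

The receptive field on the input at this output position is [4 4 3 / 1 0 3 / 0 3 4]. Elementwise product with the kernel and sum: 4·1 + 4·2 + 3·2 + 1·3 + 0·-1 + 3·3 + 0·1 + 3·-2 + 4·3.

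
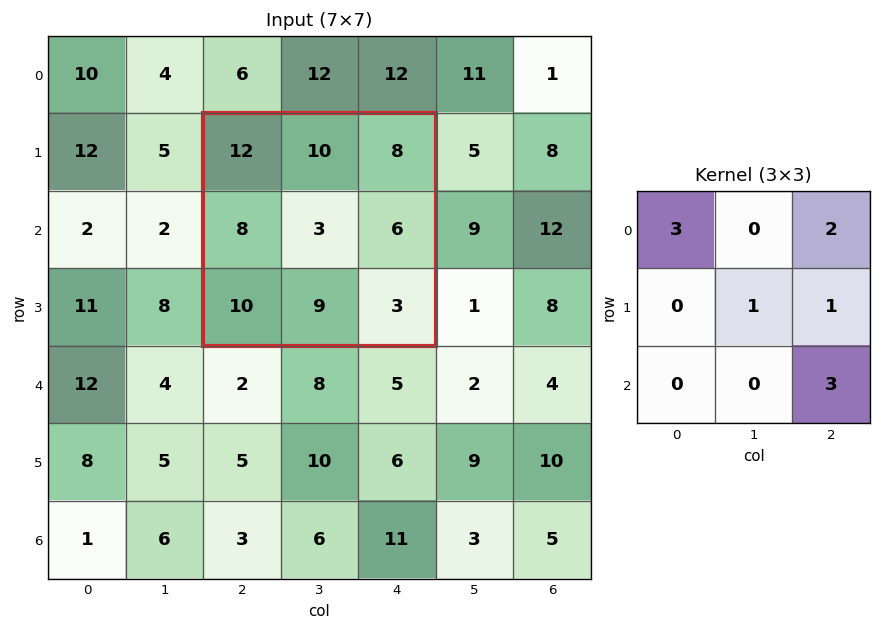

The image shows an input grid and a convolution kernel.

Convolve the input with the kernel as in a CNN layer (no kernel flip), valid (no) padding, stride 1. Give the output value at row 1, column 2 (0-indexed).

The receptive field on the input at this output position is [12 10 8 / 8 3 6 / 10 9 3]. Elementwise product with the kernel and sum: 12·3 + 8·2 + 3·1 + 6·1 + 3·3.

70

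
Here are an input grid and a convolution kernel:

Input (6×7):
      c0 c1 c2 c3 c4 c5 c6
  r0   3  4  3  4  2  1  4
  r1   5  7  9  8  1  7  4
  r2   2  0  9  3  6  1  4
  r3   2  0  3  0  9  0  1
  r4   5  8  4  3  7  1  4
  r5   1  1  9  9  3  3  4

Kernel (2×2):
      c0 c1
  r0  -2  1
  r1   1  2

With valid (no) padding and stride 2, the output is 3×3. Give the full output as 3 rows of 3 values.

17 23 12
-2 -12 -2
1 22 -4

Output[0,0]: The receptive field on the input at this output position is [3 4 / 5 7]. Elementwise product with the kernel and sum: 3·-2 + 4·1 + 5·1 + 7·2.
Output[0,1]: The receptive field on the input at this output position is [3 4 / 9 8]. Elementwise product with the kernel and sum: 3·-2 + 4·1 + 9·1 + 8·2.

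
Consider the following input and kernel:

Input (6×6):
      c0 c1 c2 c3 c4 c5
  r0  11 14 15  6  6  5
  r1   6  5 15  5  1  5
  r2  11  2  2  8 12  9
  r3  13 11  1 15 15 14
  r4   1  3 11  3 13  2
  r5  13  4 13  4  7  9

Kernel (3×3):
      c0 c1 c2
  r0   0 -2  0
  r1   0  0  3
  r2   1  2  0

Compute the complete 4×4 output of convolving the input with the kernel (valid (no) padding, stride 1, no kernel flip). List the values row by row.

32 -9 9 35
31 7 57 70
6 66 46 47
32 37 30 -6

Output[0,0]: The receptive field on the input at this output position is [11 14 15 / 6 5 15 / 11 2 2]. Elementwise product with the kernel and sum: 14·-2 + 15·3 + 11·1 + 2·2.
Output[0,1]: The receptive field on the input at this output position is [14 15 6 / 5 15 5 / 2 2 8]. Elementwise product with the kernel and sum: 15·-2 + 5·3 + 2·1 + 2·2.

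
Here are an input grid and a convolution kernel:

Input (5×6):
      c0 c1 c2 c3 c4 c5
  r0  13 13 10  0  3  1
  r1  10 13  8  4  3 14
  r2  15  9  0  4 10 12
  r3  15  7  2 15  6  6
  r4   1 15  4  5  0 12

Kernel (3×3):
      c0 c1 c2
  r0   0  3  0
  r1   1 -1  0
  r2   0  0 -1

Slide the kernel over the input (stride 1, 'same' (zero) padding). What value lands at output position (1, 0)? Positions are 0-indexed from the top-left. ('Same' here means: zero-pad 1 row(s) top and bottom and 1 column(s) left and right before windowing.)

The receptive field on the zero-padded input at this output position is [0 13 13 / 0 10 13 / 0 15 9]. Elementwise product with the kernel and sum: 13·3 + 0·1 + 10·-1 + 9·-1.

20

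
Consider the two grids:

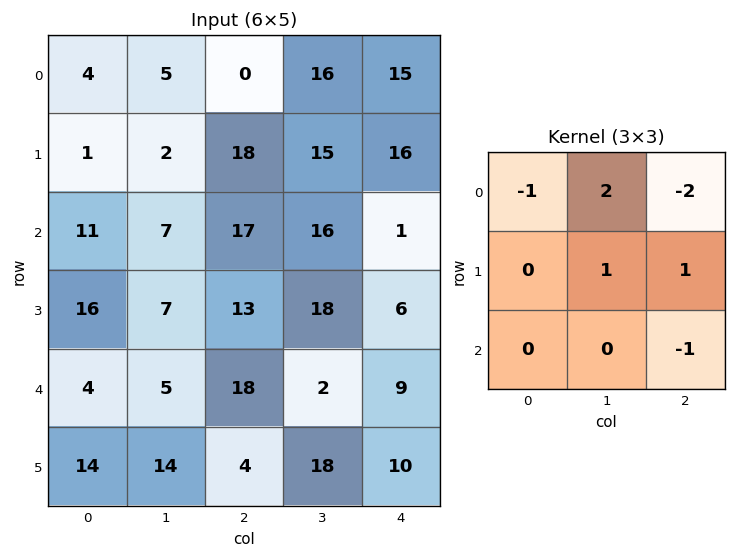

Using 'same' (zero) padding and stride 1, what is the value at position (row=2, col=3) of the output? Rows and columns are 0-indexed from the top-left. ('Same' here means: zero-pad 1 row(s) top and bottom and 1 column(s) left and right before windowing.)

-9

The receptive field on the zero-padded input at this output position is [18 15 16 / 17 16 1 / 13 18 6]. Elementwise product with the kernel and sum: 18·-1 + 15·2 + 16·-2 + 16·1 + 1·1 + 6·-1.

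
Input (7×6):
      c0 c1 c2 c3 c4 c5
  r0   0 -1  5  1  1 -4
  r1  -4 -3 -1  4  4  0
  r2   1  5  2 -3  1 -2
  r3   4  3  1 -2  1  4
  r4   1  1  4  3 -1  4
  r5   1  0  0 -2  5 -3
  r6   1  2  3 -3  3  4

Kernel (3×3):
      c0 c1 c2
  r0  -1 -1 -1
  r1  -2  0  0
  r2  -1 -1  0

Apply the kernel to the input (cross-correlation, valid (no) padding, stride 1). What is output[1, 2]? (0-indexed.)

The receptive field on the input at this output position is [-1 4 4 / 2 -3 1 / 1 -2 1]. Elementwise product with the kernel and sum: -1·-1 + 4·-1 + 4·-1 + 2·-2 + 1·-1 + -2·-1.

-10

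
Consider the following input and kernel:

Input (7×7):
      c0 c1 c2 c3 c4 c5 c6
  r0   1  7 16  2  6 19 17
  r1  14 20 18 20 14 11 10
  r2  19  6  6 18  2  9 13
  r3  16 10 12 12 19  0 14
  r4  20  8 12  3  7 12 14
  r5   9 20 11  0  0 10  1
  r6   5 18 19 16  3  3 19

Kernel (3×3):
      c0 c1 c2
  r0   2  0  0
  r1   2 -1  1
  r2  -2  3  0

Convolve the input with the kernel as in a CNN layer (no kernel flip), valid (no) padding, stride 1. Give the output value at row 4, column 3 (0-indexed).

-7

The receptive field on the input at this output position is [3 7 12 / 0 0 10 / 16 3 3]. Elementwise product with the kernel and sum: 3·2 + 0·2 + 0·-1 + 10·1 + 16·-2 + 3·3.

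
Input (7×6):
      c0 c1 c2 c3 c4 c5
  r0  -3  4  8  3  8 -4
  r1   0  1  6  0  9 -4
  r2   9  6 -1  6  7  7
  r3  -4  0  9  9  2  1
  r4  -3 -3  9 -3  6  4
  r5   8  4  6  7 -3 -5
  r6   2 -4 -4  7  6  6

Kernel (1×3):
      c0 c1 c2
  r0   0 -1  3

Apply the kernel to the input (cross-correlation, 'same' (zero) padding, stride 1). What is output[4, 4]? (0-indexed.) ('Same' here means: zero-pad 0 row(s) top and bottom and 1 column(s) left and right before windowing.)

6

The receptive field on the zero-padded input at this output position is [-3 6 4]. Elementwise product with the kernel and sum: 6·-1 + 4·3.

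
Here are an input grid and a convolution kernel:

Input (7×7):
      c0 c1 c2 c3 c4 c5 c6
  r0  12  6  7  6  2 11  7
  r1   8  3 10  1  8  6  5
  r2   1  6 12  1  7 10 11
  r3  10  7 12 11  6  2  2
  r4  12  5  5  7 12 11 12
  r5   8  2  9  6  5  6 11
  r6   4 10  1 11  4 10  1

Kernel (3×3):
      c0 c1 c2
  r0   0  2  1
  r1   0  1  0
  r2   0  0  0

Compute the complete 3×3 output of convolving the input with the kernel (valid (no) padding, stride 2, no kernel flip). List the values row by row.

22 15 35
31 20 33
17 32 40

Output[0,0]: The receptive field on the input at this output position is [12 6 7 / 8 3 10 / 1 6 12]. Elementwise product with the kernel and sum: 6·2 + 7·1 + 3·1.
Output[0,1]: The receptive field on the input at this output position is [7 6 2 / 10 1 8 / 12 1 7]. Elementwise product with the kernel and sum: 6·2 + 2·1 + 1·1.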